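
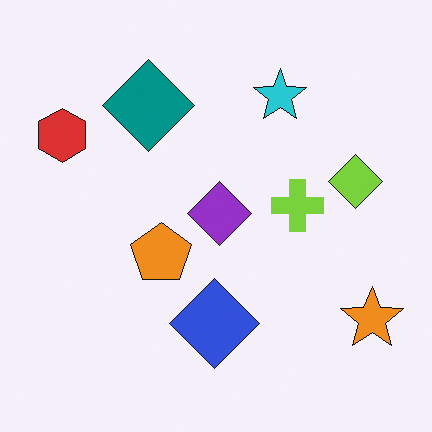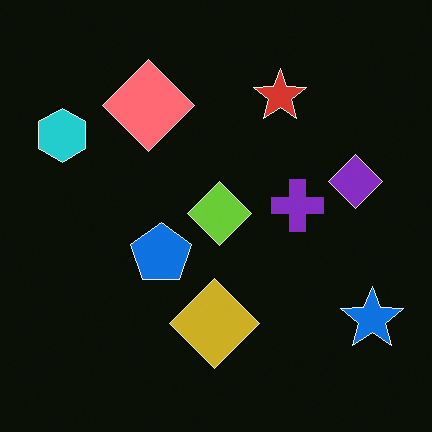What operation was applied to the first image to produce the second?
This is the original image color-inverted (negative).

The light background has become dark and every shape's color is its complement — a photographic negative.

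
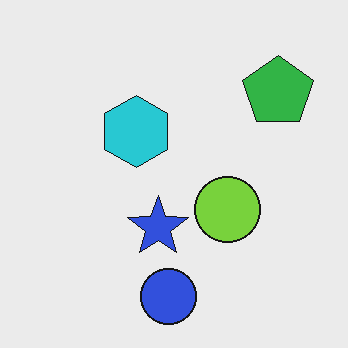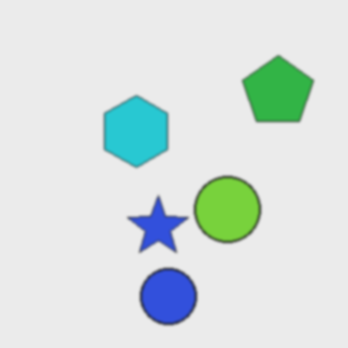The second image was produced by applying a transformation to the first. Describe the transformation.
The second image is the first given a subtle gaussian blur.

Shape edges and outlines are uniformly softened across the whole image.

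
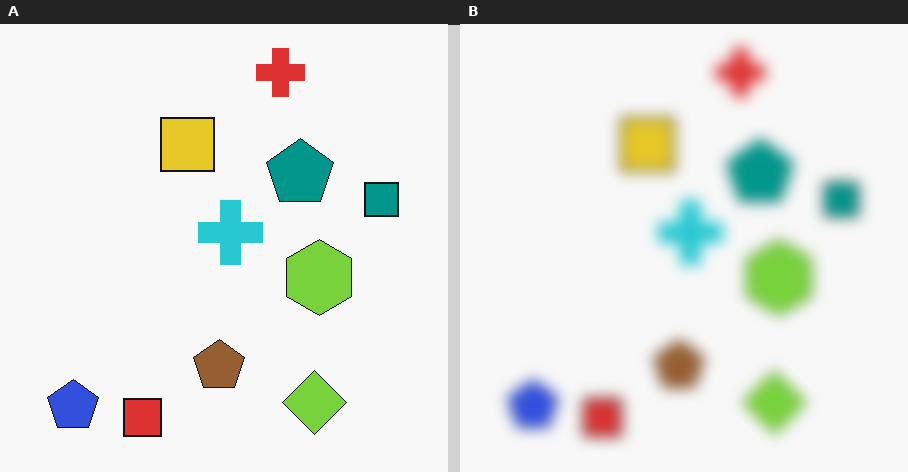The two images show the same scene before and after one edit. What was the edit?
The image was heavily blurred.

Shape edges and outlines are uniformly softened across the whole image.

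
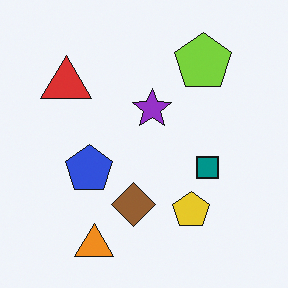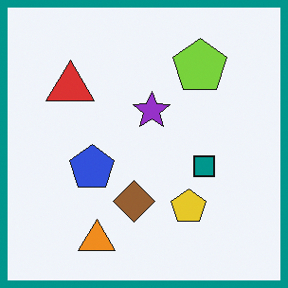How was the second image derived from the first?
It was framed with a teal border.

A solid teal frame runs around the edge of the second image, with the content slightly shrunk inside it.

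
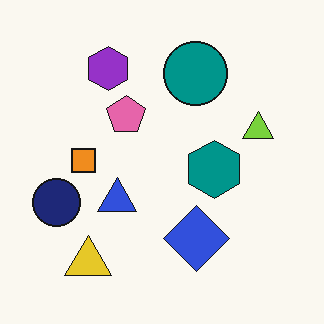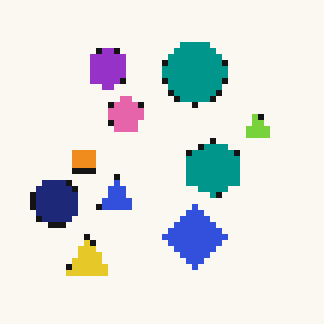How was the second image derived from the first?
This is the original image pixelated into visible square blocks.

Shapes are reduced to large square blocks; fine edges and outlines are lost — a downscale-then-upscale (mosaic) effect.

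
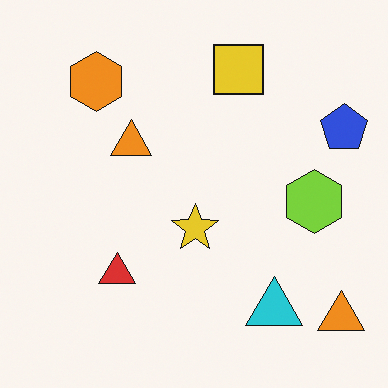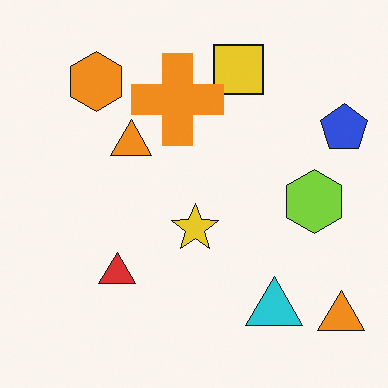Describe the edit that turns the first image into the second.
The image was overlaid with an additional orange cross.

An orange cross appears in the second image that is absent from the first.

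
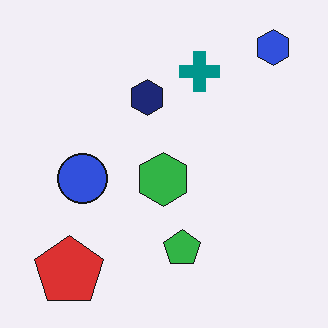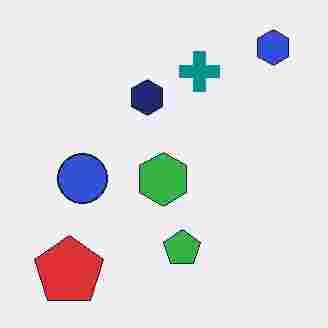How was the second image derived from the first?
The image was heavily JPEG-compressed with obvious blocking artifacts.

Blocky 8×8 compression artifacts appear around shape edges and the flat background shows ringing — characteristic JPEG degradation.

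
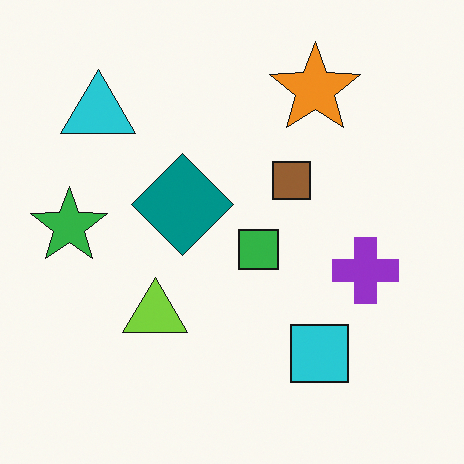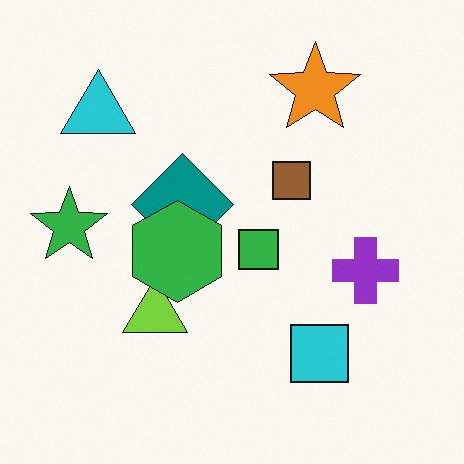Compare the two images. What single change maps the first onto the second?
Overlaid with an additional green hexagon.

A green hexagon appears in the second image that is absent from the first.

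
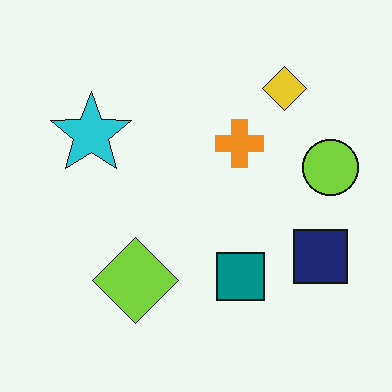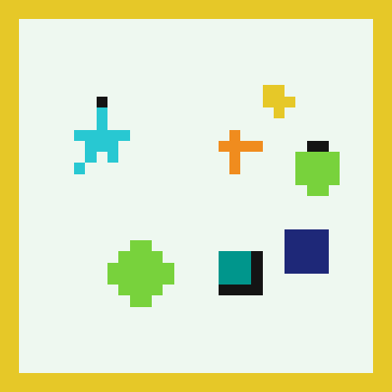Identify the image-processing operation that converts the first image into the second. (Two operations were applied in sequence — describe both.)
The image was heavily pixelated into large blocks, then framed with a yellow border.

Shapes are reduced to large square blocks; fine edges and outlines are lost — a downscale-then-upscale (mosaic) effect. A solid yellow frame runs around the edge of the second image, with the content slightly shrunk inside it.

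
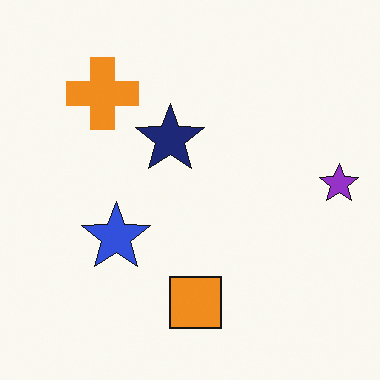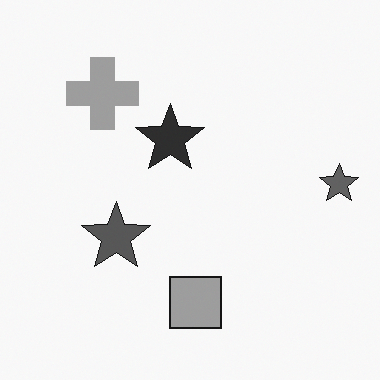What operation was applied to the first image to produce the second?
The image was converted to grayscale.

All color is removed — every shape is now a shade of grey.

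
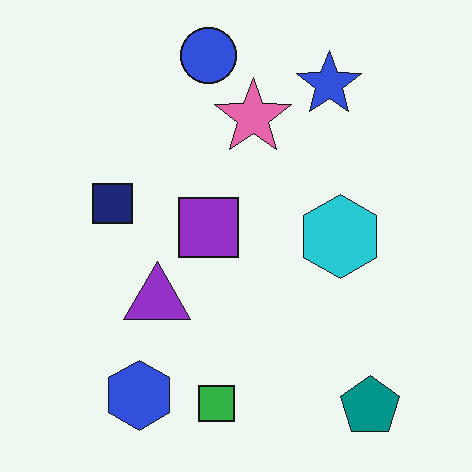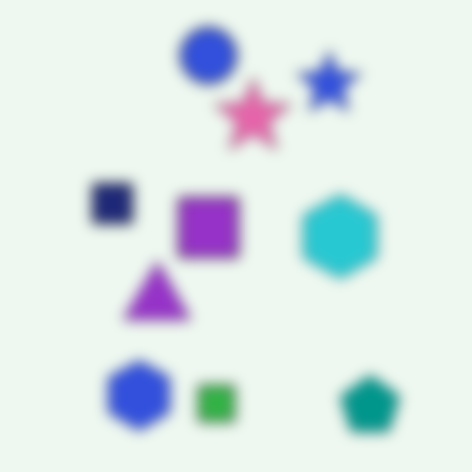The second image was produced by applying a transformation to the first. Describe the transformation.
The transformation is: heavily blurred.

Shape edges and outlines are uniformly softened across the whole image.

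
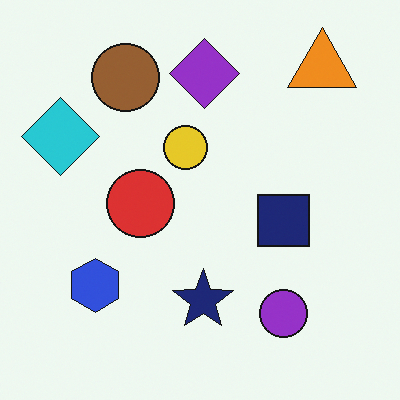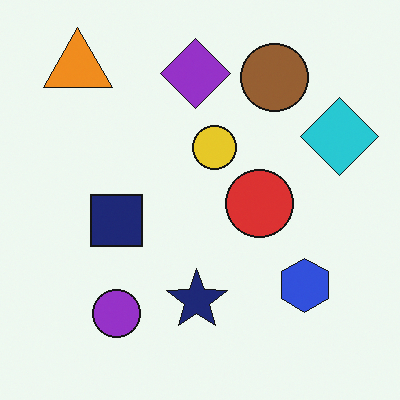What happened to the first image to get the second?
The transformation is: flipped horizontally (left ↔ right).

The cyan diamond is in the left of the first image and the right of the second — shapes on opposite sides of the vertical midline have swapped in a mirror flip.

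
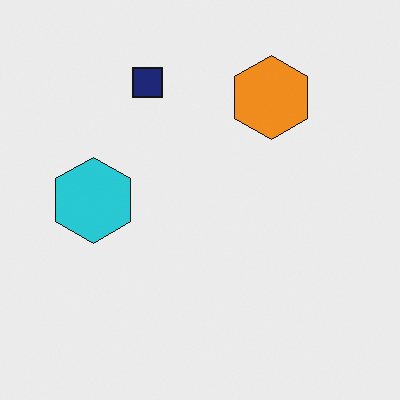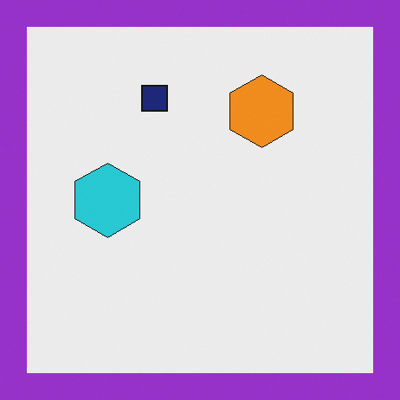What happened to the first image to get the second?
This is the original image framed with a purple border.

A solid purple frame runs around the edge of the second image, with the content slightly shrunk inside it.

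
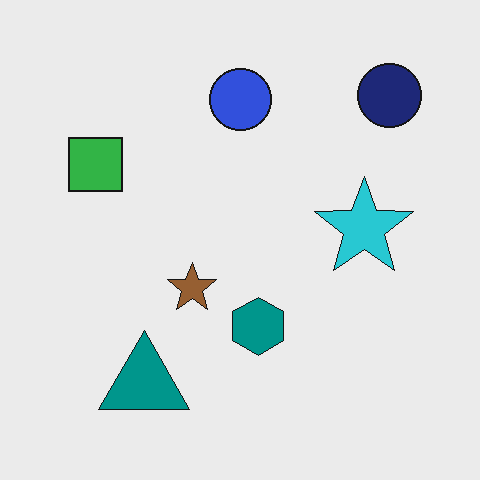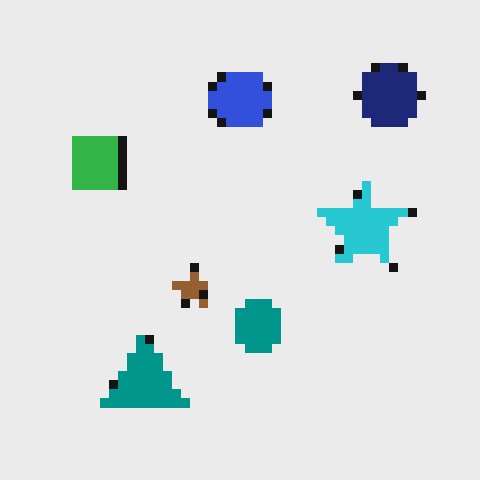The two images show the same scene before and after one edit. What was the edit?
It was coarsely pixelated.

Shapes are reduced to large square blocks; fine edges and outlines are lost — a downscale-then-upscale (mosaic) effect.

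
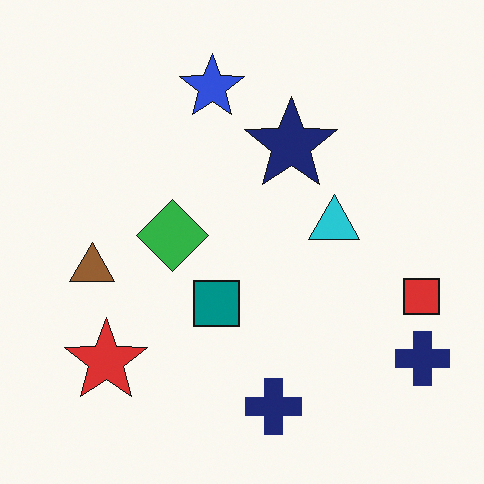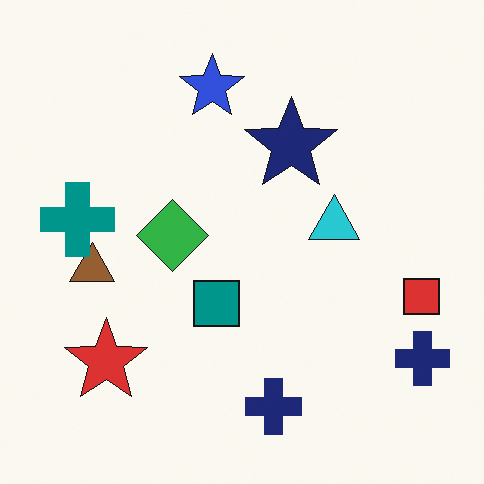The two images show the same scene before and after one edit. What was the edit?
Overlaid with an additional teal cross.

A teal cross appears in the second image that is absent from the first.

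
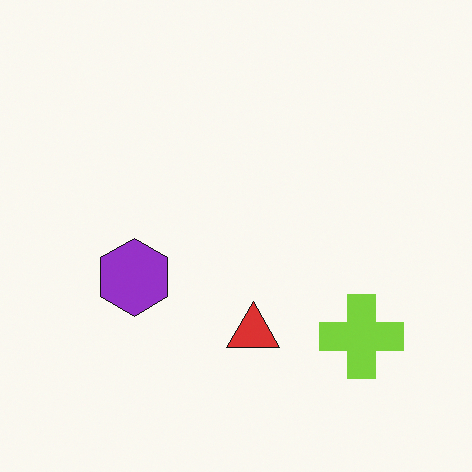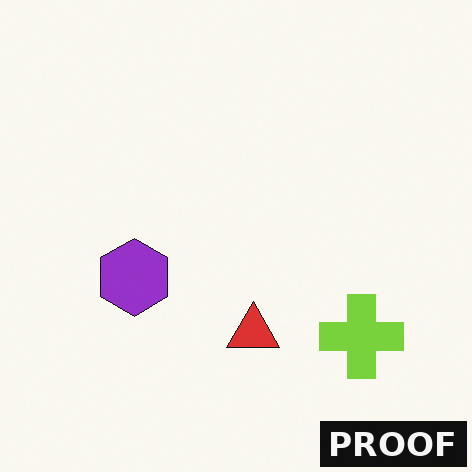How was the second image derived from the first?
The transformation is: watermarked with the text "PROOF" in the lower-right corner.

A dark label reading "PROOF" appears in the lower-right corner.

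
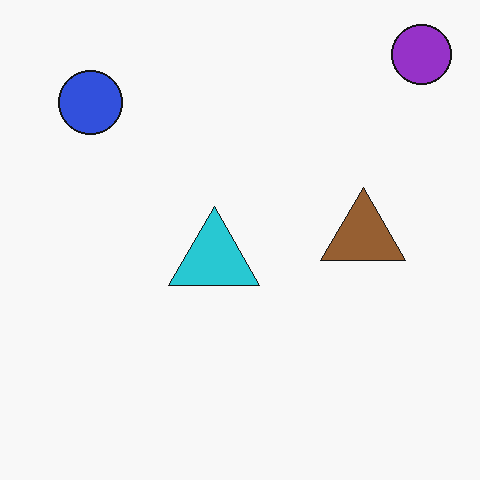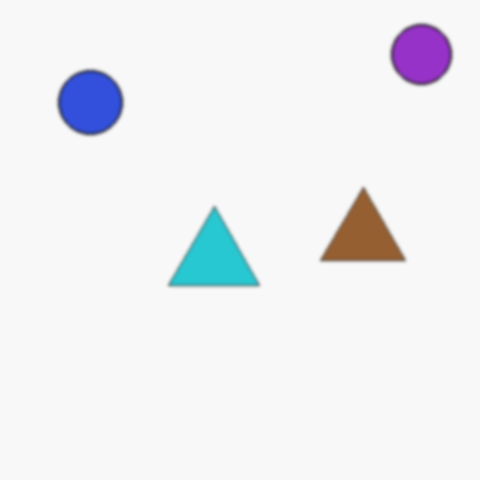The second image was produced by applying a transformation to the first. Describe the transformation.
The transformation is: slightly softened.

Shape edges and outlines are uniformly softened across the whole image.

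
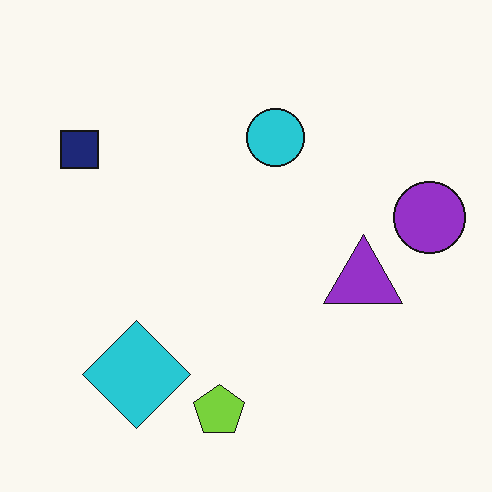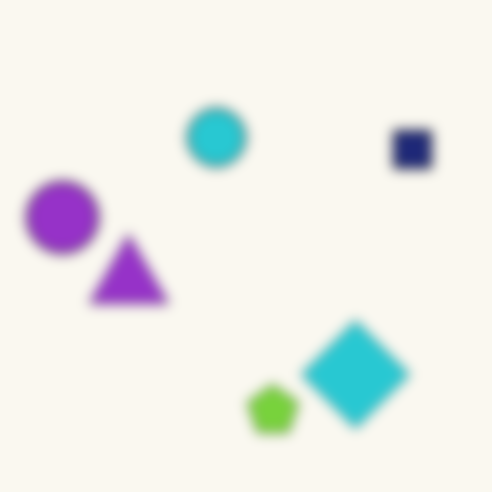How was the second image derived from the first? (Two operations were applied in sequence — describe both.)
It was strongly gaussian-blurred, then flipped horizontally (left ↔ right).

Shape edges and outlines are uniformly softened across the whole image. The purple circle is in the right of the first image and the left of the second — shapes on opposite sides of the vertical midline have swapped in a mirror flip.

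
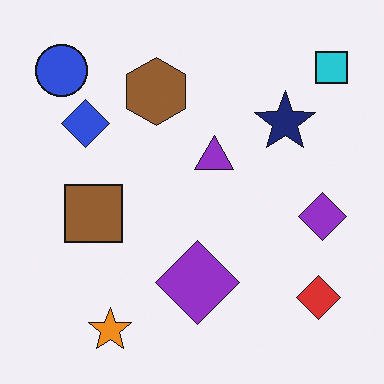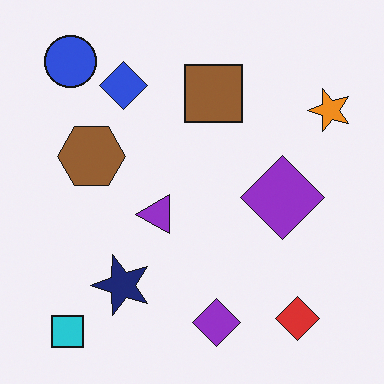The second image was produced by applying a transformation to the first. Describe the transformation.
The second image is the first transposed (reflected across the top-left ↔ bottom-right diagonal).

Shapes have swapped their row and column positions — what was in the top-right is now in the bottom-left — a diagonal reflection.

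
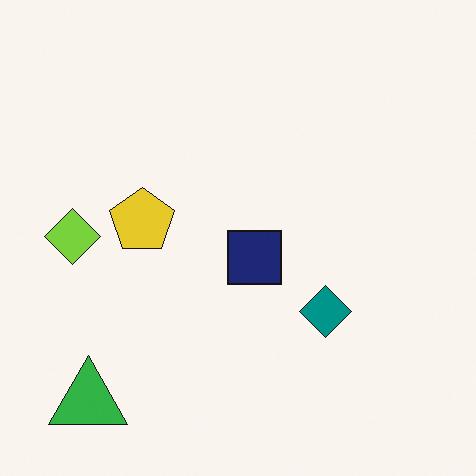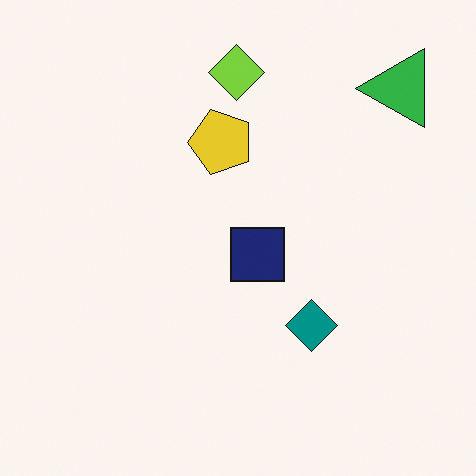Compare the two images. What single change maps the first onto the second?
This is the original image transposed (reflected across the top-left ↔ bottom-right diagonal).

Shapes have swapped their row and column positions — what was in the top-right is now in the bottom-left — a diagonal reflection.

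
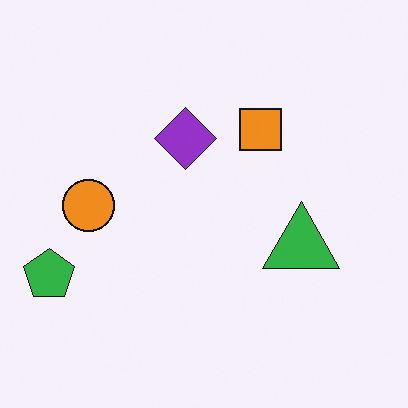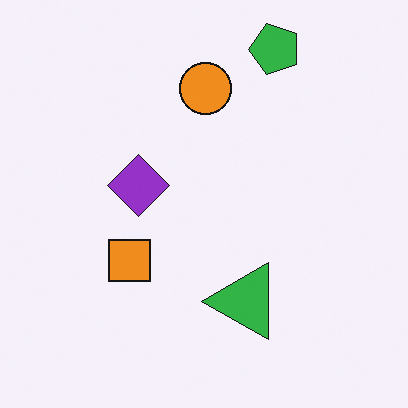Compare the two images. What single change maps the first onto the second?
The second image is the first transposed (reflected across the top-left ↔ bottom-right diagonal).

Shapes have swapped their row and column positions — what was in the top-right is now in the bottom-left — a diagonal reflection.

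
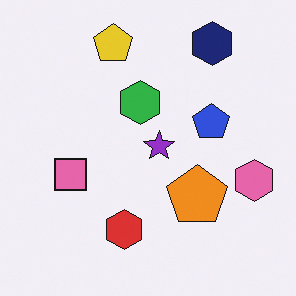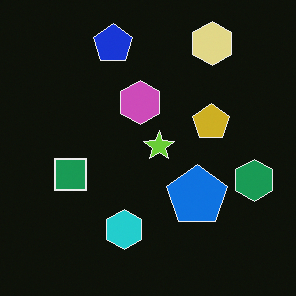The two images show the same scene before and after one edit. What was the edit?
The transformation is: color-inverted (negative).

The light background has become dark and every shape's color is its complement — a photographic negative.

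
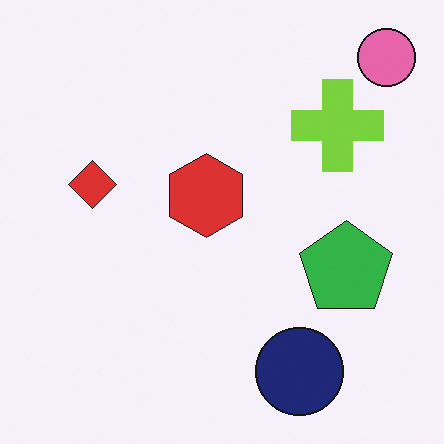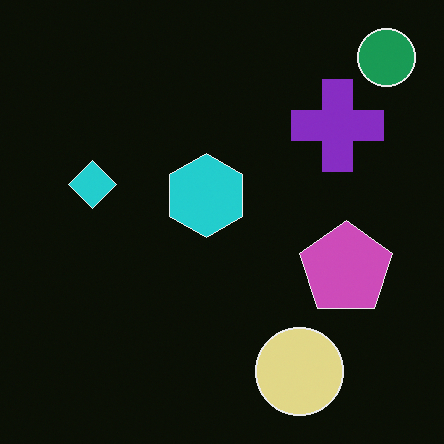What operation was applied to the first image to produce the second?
The second image is the first color-inverted (negative).

The light background has become dark and every shape's color is its complement — a photographic negative.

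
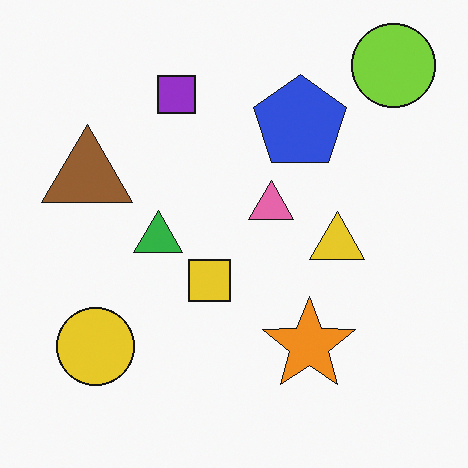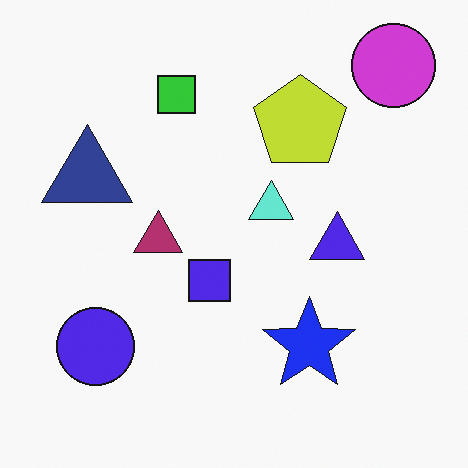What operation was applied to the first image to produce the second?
Hue-shifted through roughly half the color wheel.

Every shape's color has rotated by the same amount around the hue wheel — a uniform hue shift.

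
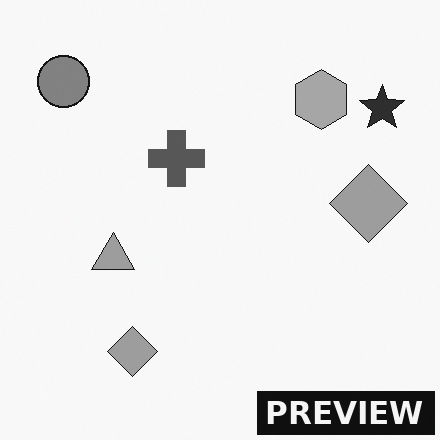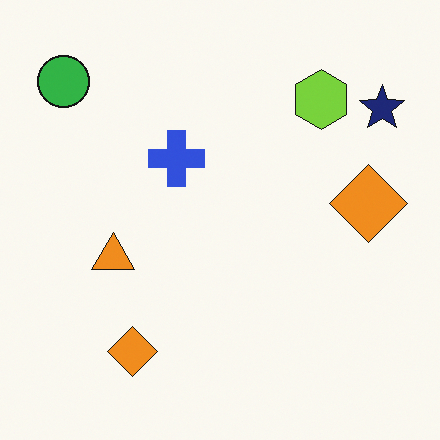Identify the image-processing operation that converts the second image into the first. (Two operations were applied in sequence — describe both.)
It was converted to grayscale, then watermarked with the text "PREVIEW" in the lower-right corner.

All color is removed — every shape is now a shade of grey. A dark label reading "PREVIEW" appears in the lower-right corner.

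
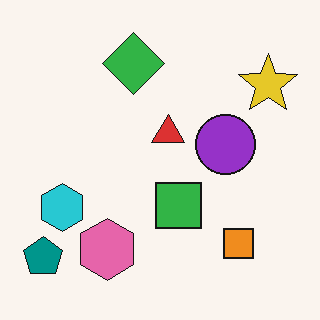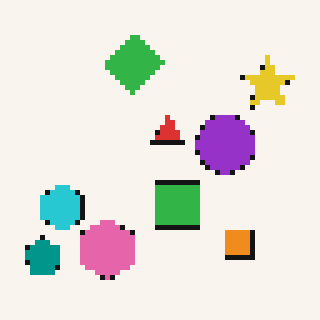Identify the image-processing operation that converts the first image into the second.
The transformation is: mildly pixelated.

Shapes are reduced to large square blocks; fine edges and outlines are lost — a downscale-then-upscale (mosaic) effect.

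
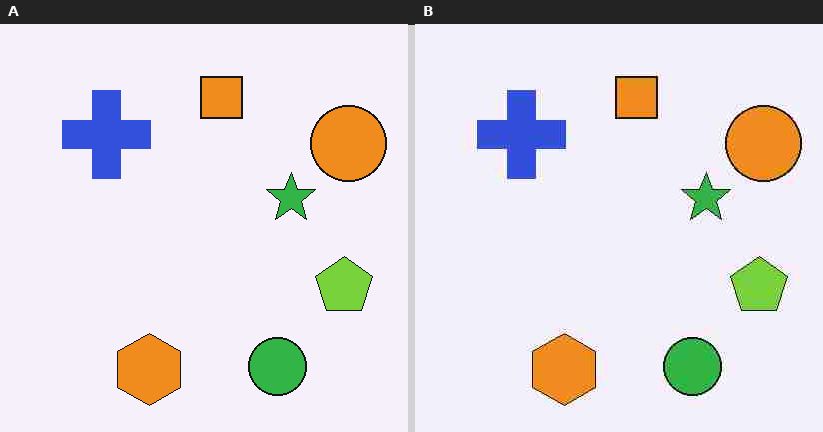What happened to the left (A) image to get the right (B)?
The transformation is: heavily JPEG-compressed with obvious blocking artifacts.

Blocky 8×8 compression artifacts appear around shape edges and the flat background shows ringing — characteristic JPEG degradation.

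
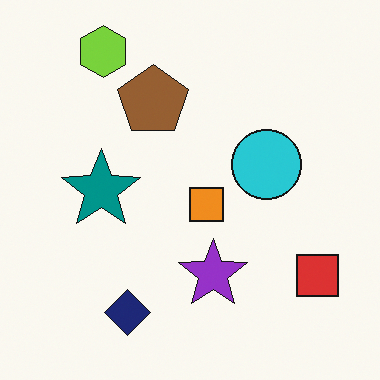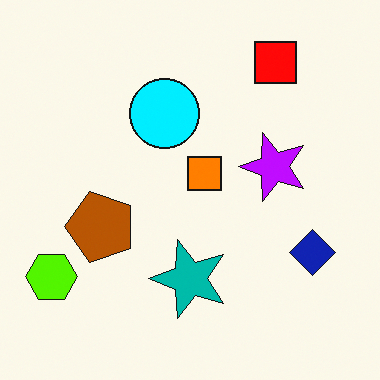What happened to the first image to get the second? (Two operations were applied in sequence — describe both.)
Made much more vivid (saturation change), then rotated 90° counter-clockwise.

All colors are more vivid — a global saturation change. The lime hexagon sits in the top-left of the first image and the bottom-left of the second — consistent with a whole-image 90° counter-clockwise rotation.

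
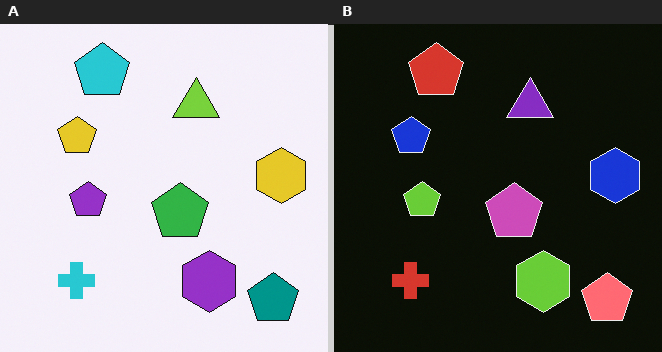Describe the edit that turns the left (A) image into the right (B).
The image was color-inverted (negative).

The light background has become dark and every shape's color is its complement — a photographic negative.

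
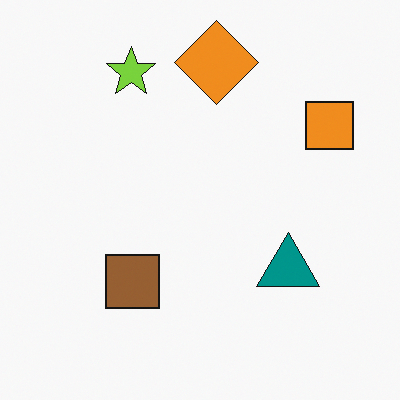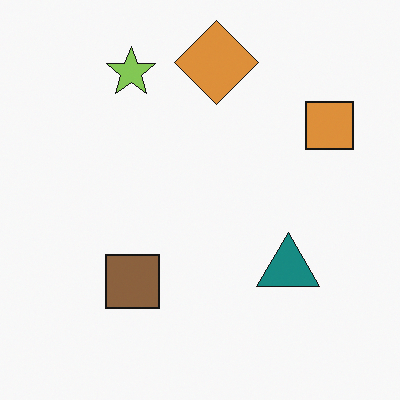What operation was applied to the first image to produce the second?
This is the original image slightly desaturated.

All colors are more muted and greyish — a global saturation change.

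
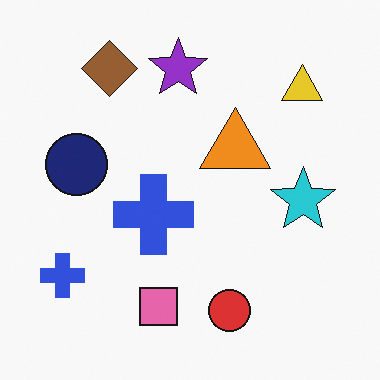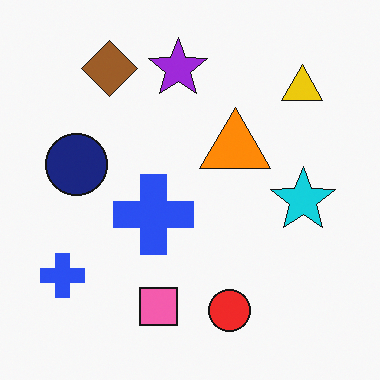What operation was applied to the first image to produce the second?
The transformation is: slightly oversaturated.

All colors are more vivid — a global saturation change.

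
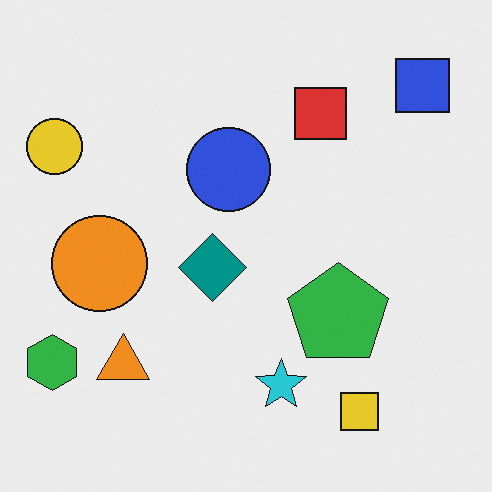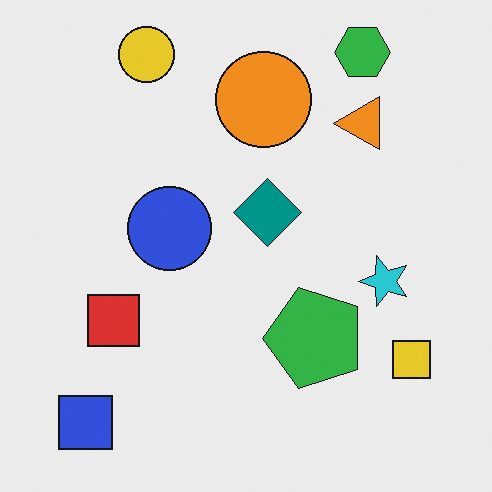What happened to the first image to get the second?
The second image is the first transposed (reflected across the top-left ↔ bottom-right diagonal).

Shapes have swapped their row and column positions — what was in the top-right is now in the bottom-left — a diagonal reflection.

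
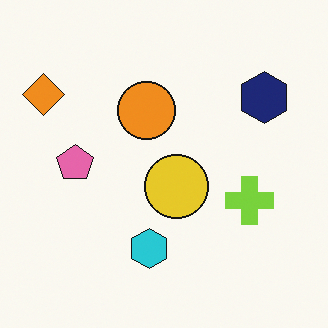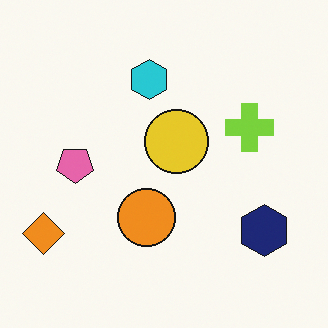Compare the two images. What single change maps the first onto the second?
The second image is the first flipped vertically (top ↔ bottom).

The cyan hexagon is in the bottom of the first image and the top of the second — shapes on opposite sides of the horizontal midline have swapped in a mirror flip.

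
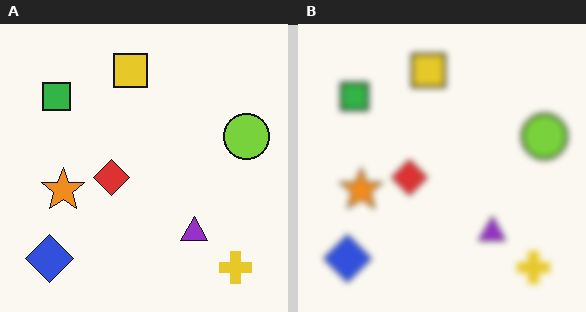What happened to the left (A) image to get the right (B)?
It was moderately blurred.

Shape edges and outlines are uniformly softened across the whole image.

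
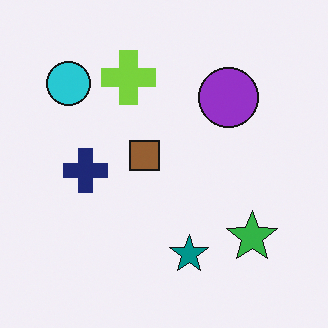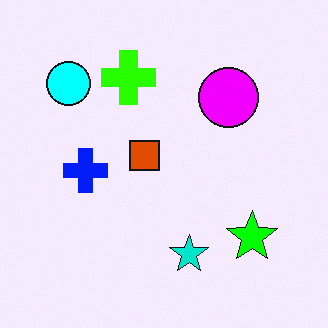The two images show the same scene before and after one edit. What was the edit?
The transformation is: heavily oversaturated.

All colors are more vivid — a global saturation change.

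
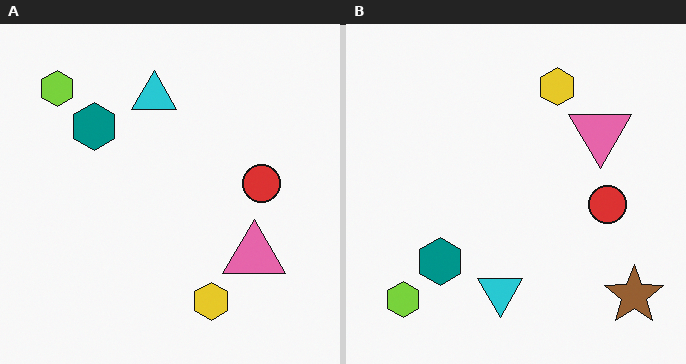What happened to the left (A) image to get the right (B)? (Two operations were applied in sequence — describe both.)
This is the original image flipped vertically (top ↔ bottom), then overlaid with an additional brown star.

The yellow hexagon is in the bottom of the left (A) image and the top of the right (B) — shapes on opposite sides of the horizontal midline have swapped in a mirror flip. A brown star appears in the right (B) image that is absent from the left (A).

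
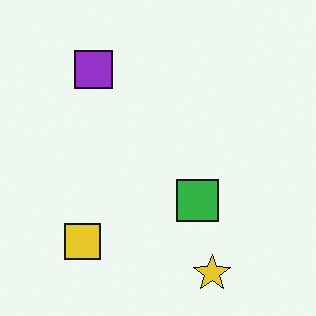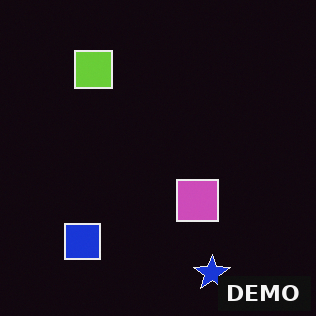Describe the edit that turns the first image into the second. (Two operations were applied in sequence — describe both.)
The transformation is: color-inverted (negative), then watermarked with the text "DEMO" in the lower-right corner.

The light background has become dark and every shape's color is its complement — a photographic negative. A dark label reading "DEMO" appears in the lower-right corner.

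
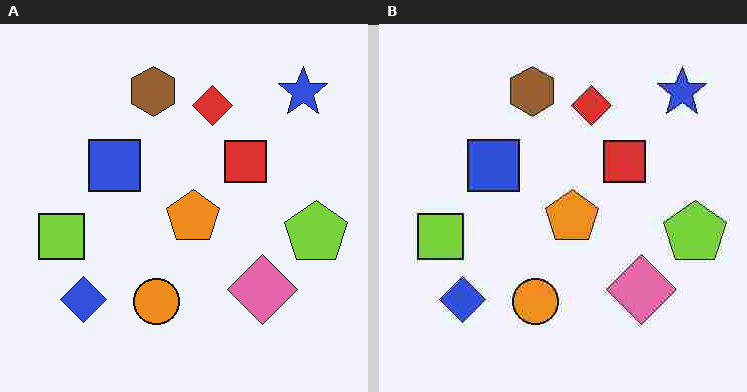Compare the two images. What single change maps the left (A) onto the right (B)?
This is the original image degraded with heavy JPEG compression.

Blocky 8×8 compression artifacts appear around shape edges and the flat background shows ringing — characteristic JPEG degradation.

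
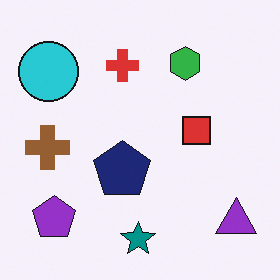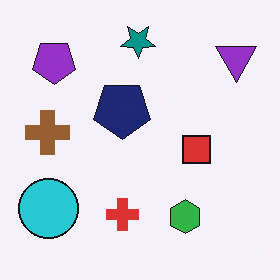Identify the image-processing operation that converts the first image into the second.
It was flipped vertically (top ↔ bottom).

The teal star is in the bottom of the first image and the top of the second — shapes on opposite sides of the horizontal midline have swapped in a mirror flip.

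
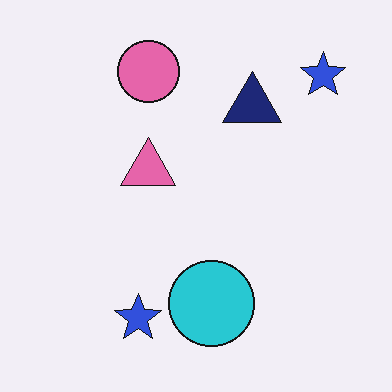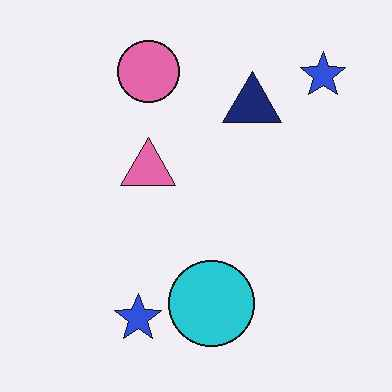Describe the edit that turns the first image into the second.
Given moderate JPEG compression.

Blocky 8×8 compression artifacts appear around shape edges and the flat background shows ringing — characteristic JPEG degradation.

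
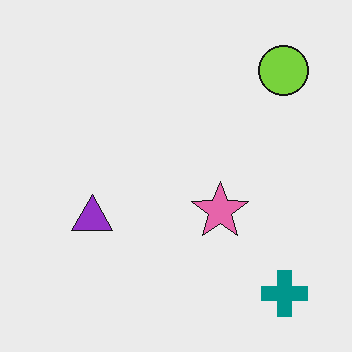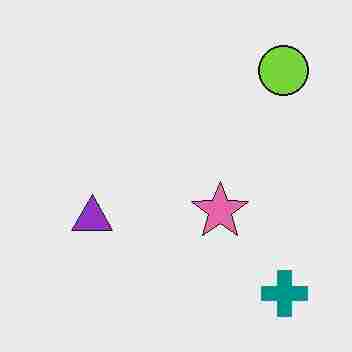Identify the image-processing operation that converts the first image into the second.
The transformation is: heavily JPEG-compressed with obvious blocking artifacts.

Blocky 8×8 compression artifacts appear around shape edges and the flat background shows ringing — characteristic JPEG degradation.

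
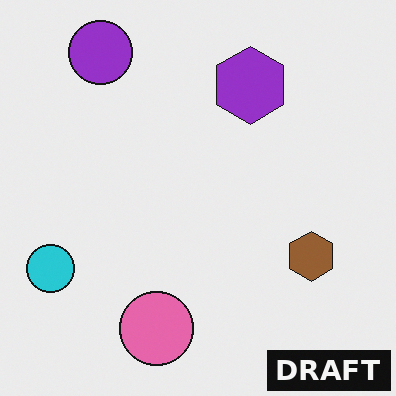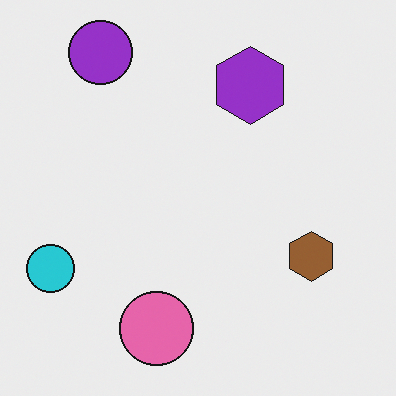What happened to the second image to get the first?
This is the original image watermarked with the text "DRAFT" in the lower-right corner.

A dark label reading "DRAFT" appears in the lower-right corner.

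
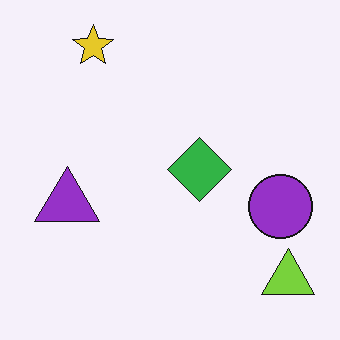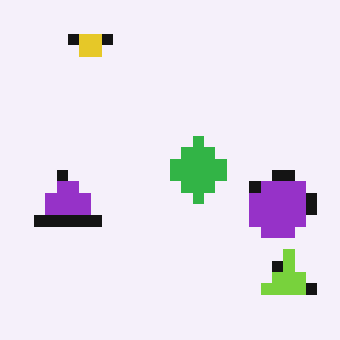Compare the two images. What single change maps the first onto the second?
The image was heavily pixelated into large blocks.

Shapes are reduced to large square blocks; fine edges and outlines are lost — a downscale-then-upscale (mosaic) effect.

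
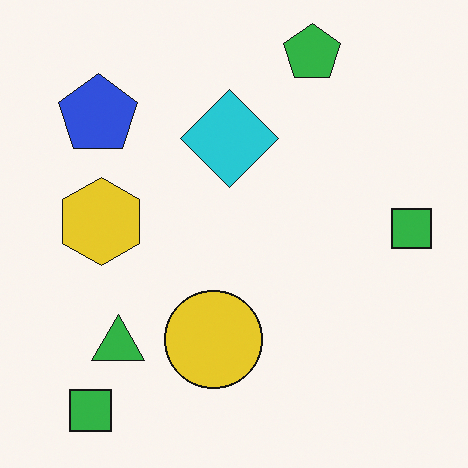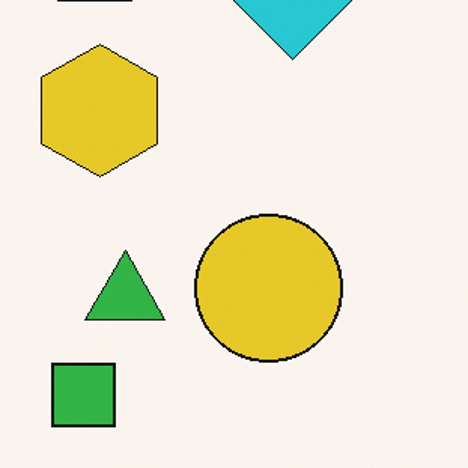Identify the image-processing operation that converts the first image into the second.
Cropped to a modestly smaller region and rescaled.

The visible shapes are larger and the field of view is narrower; shapes near the original edges may be partly or wholly outside the frame — a crop-and-rescale.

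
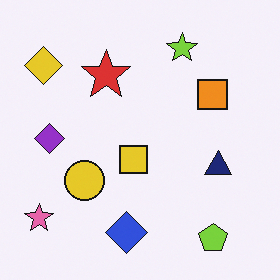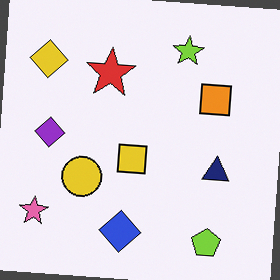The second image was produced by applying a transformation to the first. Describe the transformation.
The second image is the first rotated clockwise by a small amount.

Every shape is tilted by the same angle and the image corners show triangular fill wedges — a whole-image rotation by a non-right angle.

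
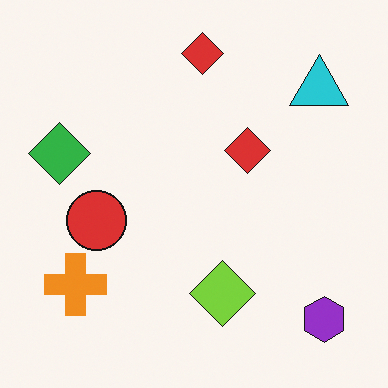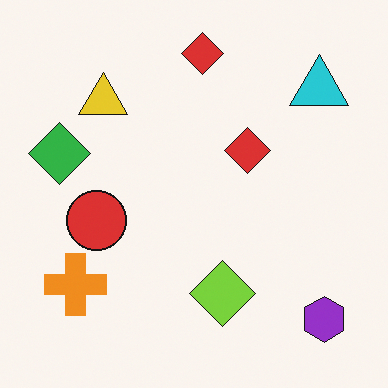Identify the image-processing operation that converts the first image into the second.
The image was overlaid with an additional yellow triangle.

A yellow triangle appears in the second image that is absent from the first.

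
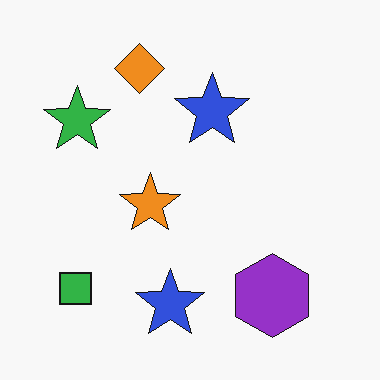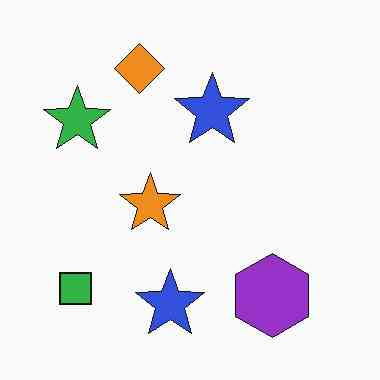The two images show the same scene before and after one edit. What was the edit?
This is the original image JPEG-compressed with visible artifacts.

Blocky 8×8 compression artifacts appear around shape edges and the flat background shows ringing — characteristic JPEG degradation.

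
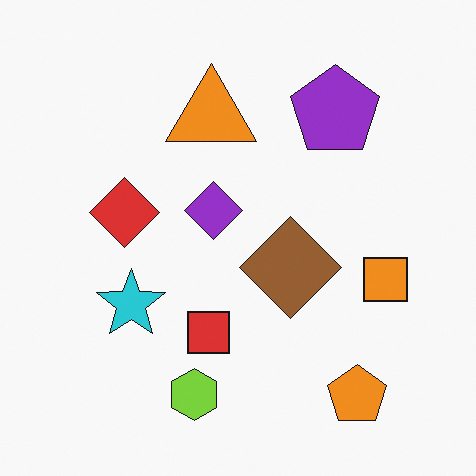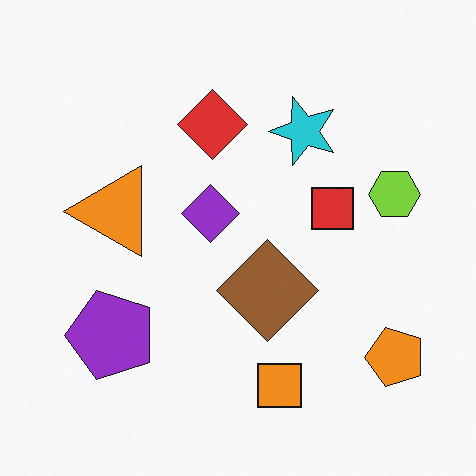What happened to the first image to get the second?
It was transposed (reflected across the top-left ↔ bottom-right diagonal).

Shapes have swapped their row and column positions — what was in the top-right is now in the bottom-left — a diagonal reflection.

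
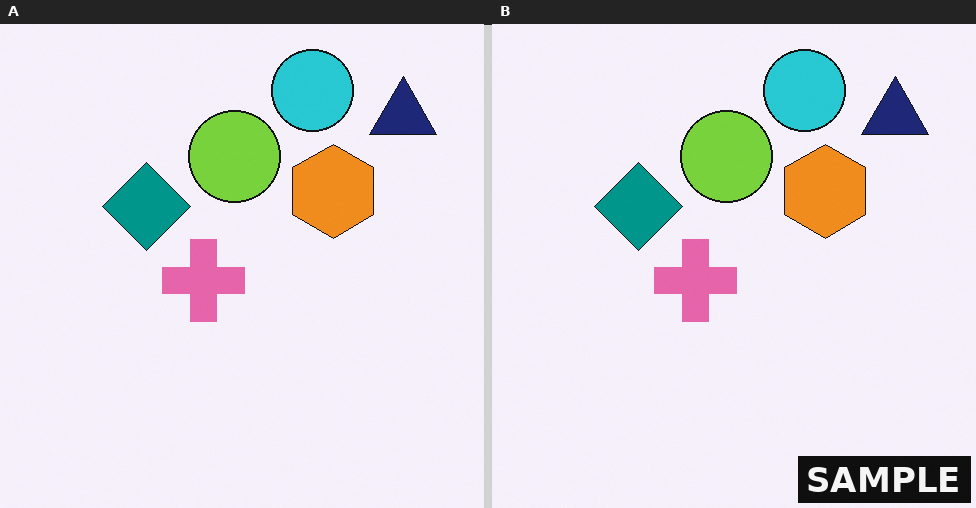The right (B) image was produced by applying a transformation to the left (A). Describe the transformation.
The transformation is: watermarked with the text "SAMPLE" in the lower-right corner.

A dark label reading "SAMPLE" appears in the lower-right corner.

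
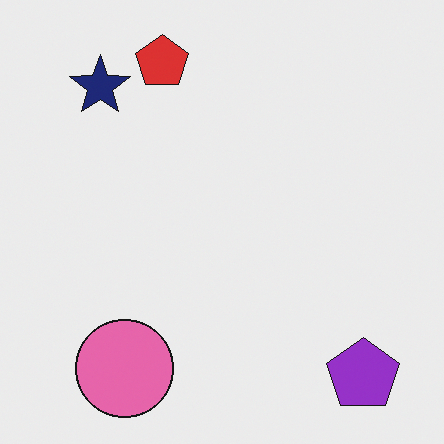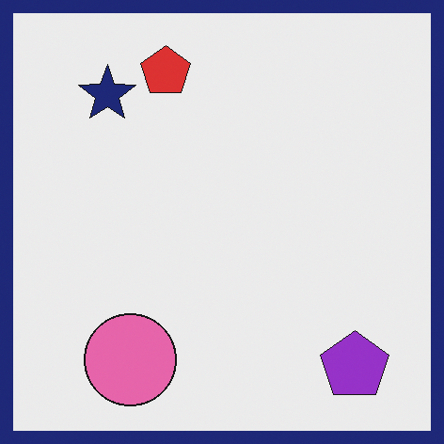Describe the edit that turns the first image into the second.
Framed with a navy border.

A solid navy frame runs around the edge of the second image, with the content slightly shrunk inside it.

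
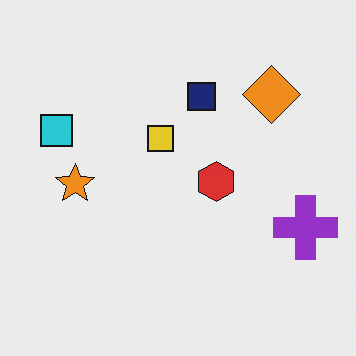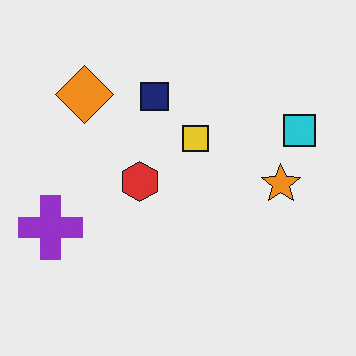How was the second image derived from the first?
The image was flipped horizontally (left ↔ right).

The purple cross is in the right of the first image and the left of the second — shapes on opposite sides of the vertical midline have swapped in a mirror flip.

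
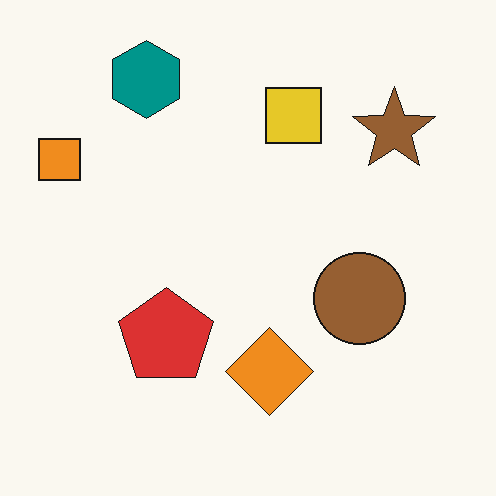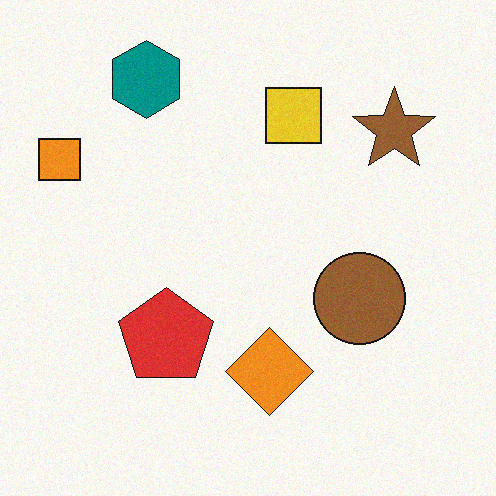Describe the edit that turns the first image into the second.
The transformation is: degraded with light additive noise.

Random speckle covers the whole image, including the flat background.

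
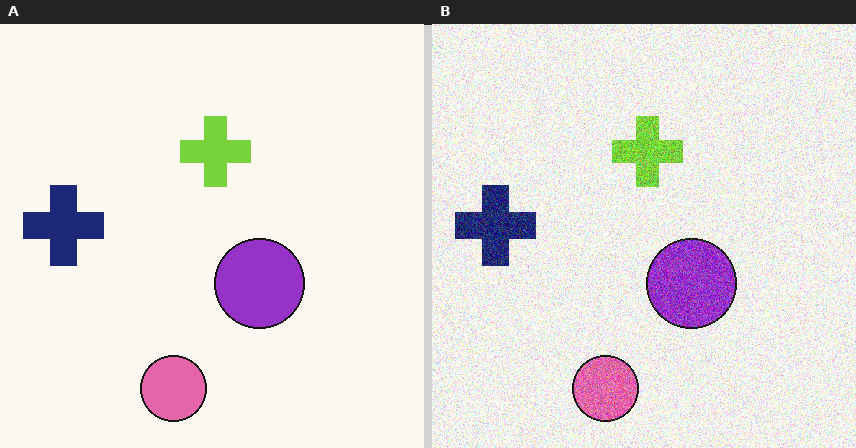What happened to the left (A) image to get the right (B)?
The image was degraded with a thick layer of grain.

Random speckle covers the whole image, including the flat background.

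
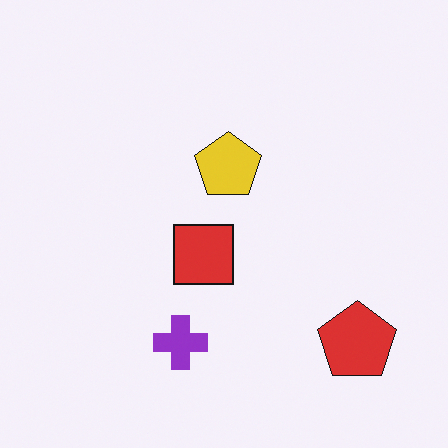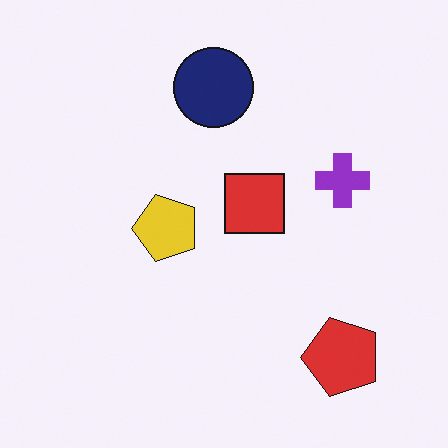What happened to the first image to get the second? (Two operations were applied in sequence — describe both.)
The transformation is: transposed (reflected across the top-left ↔ bottom-right diagonal), then overlaid with an additional navy circle.

Shapes have swapped their row and column positions — what was in the top-right is now in the bottom-left — a diagonal reflection. A navy circle appears in the second image that is absent from the first.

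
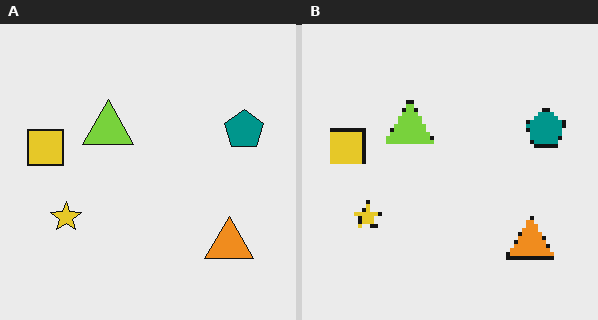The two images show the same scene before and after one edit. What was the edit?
The right (B) image is the left (A) lightly pixelated (a mild mosaic effect).

Shapes are reduced to large square blocks; fine edges and outlines are lost — a downscale-then-upscale (mosaic) effect.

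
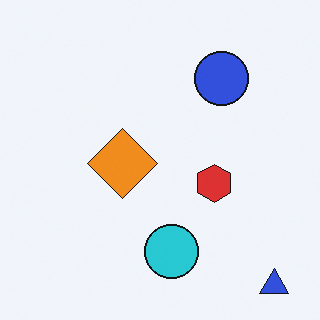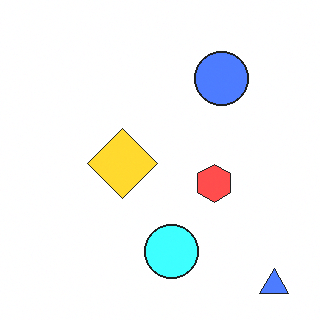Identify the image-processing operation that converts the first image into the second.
The second image is the first substantially brightened.

Every pixel — background and shapes alike — is uniformly brightened.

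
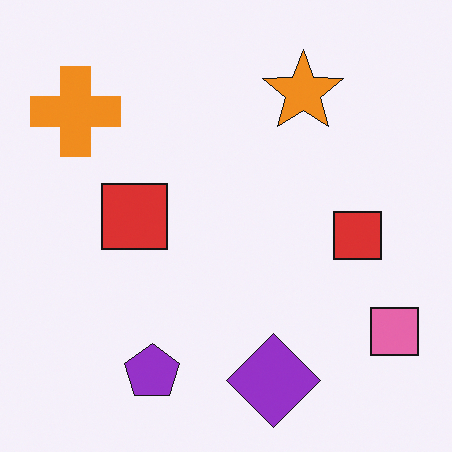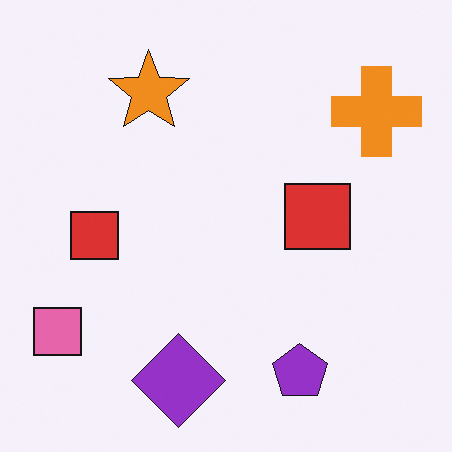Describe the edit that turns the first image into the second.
The image was flipped horizontally (left ↔ right).

The pink square is in the bottom-right of the first image and the bottom-left of the second — shapes on opposite sides of the vertical midline have swapped in a mirror flip.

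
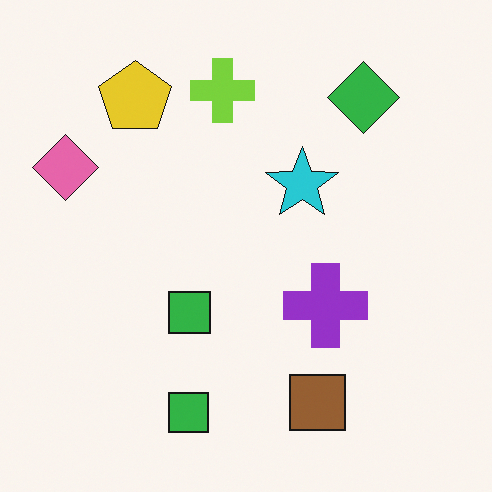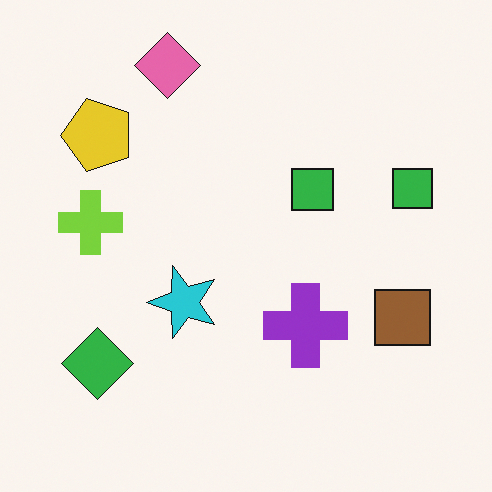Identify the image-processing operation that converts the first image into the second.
This is the original image transposed (reflected across the top-left ↔ bottom-right diagonal).

Shapes have swapped their row and column positions — what was in the top-right is now in the bottom-left — a diagonal reflection.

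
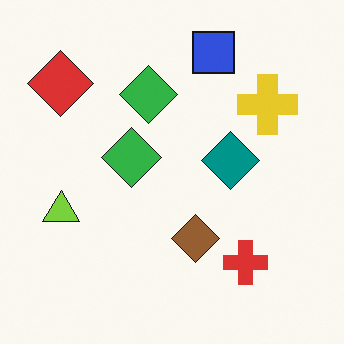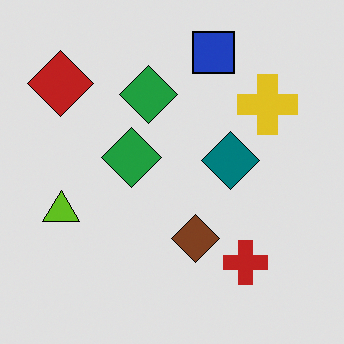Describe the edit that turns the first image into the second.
It was moderately posterized.

Each flat color has snapped to a coarser quantized level — most visibly, the near-white background has dropped to a flat grey.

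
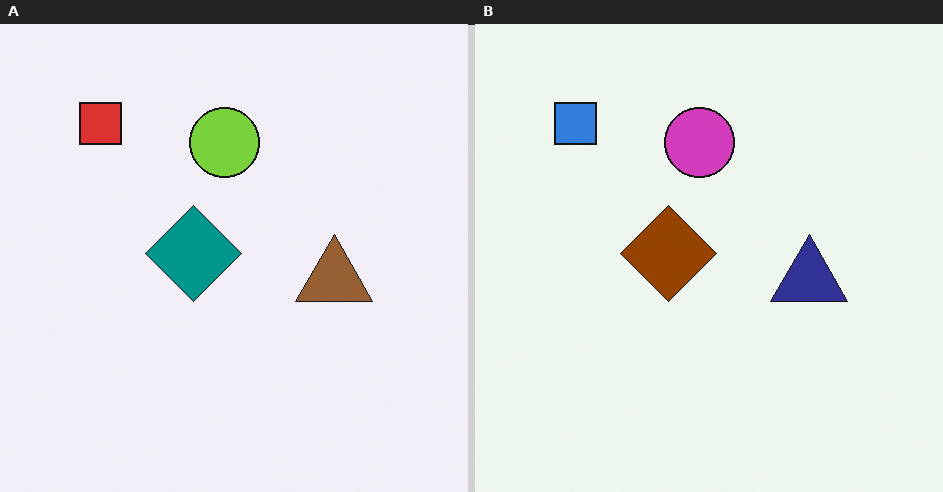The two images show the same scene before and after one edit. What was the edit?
The transformation is: hue-shifted by a large amount.

Every shape's color has rotated by the same amount around the hue wheel — a uniform hue shift.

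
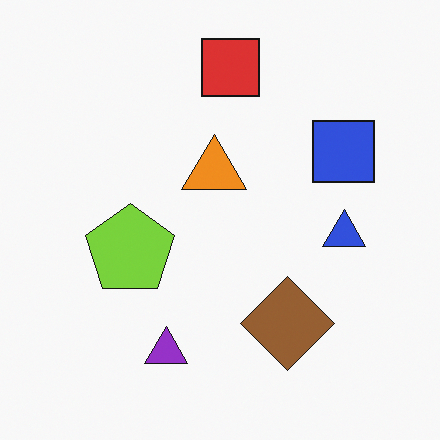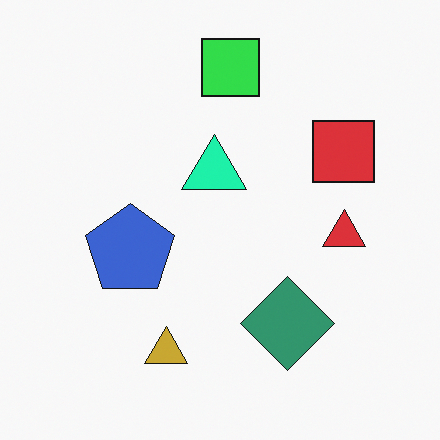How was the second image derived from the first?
Hue-shifted by a moderate amount.

Every shape's color has rotated by the same amount around the hue wheel — a uniform hue shift.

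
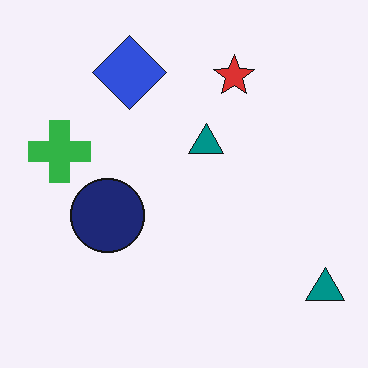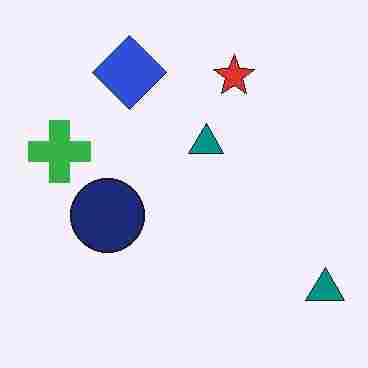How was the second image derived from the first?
This is the original image degraded with heavy JPEG compression.

Blocky 8×8 compression artifacts appear around shape edges and the flat background shows ringing — characteristic JPEG degradation.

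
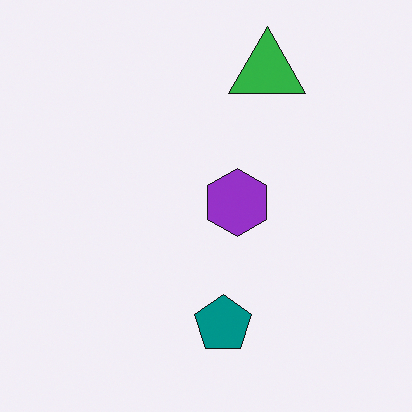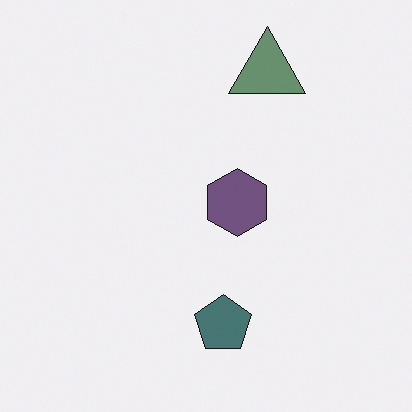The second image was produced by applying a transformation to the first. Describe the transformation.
The transformation is: heavily desaturated.

All colors are more muted and greyish — a global saturation change.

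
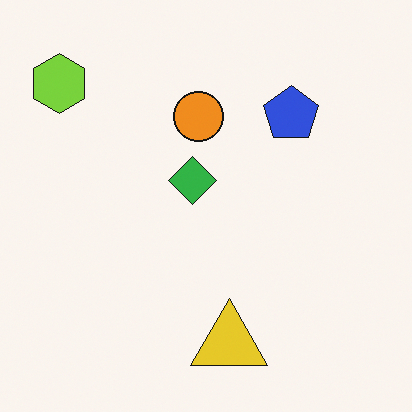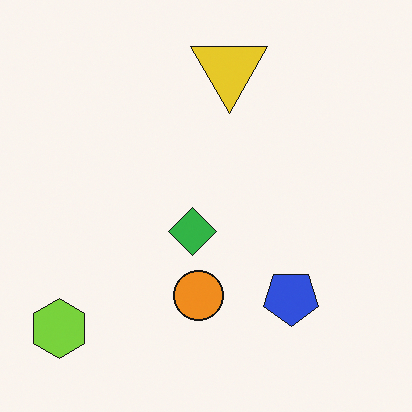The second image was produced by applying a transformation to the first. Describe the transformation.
This is the original image flipped vertically (top ↔ bottom).

The yellow triangle is in the bottom of the first image and the top of the second — shapes on opposite sides of the horizontal midline have swapped in a mirror flip.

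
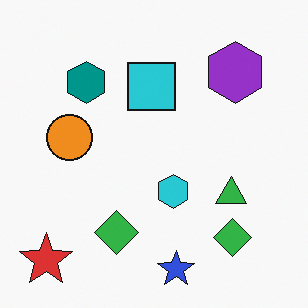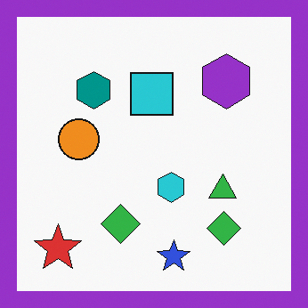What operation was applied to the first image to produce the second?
Framed with a purple border.

A solid purple frame runs around the edge of the second image, with the content slightly shrunk inside it.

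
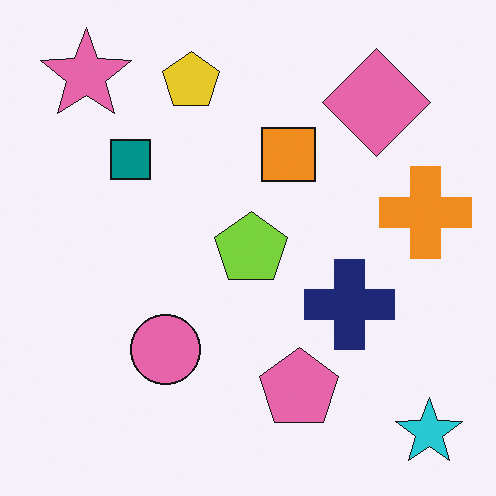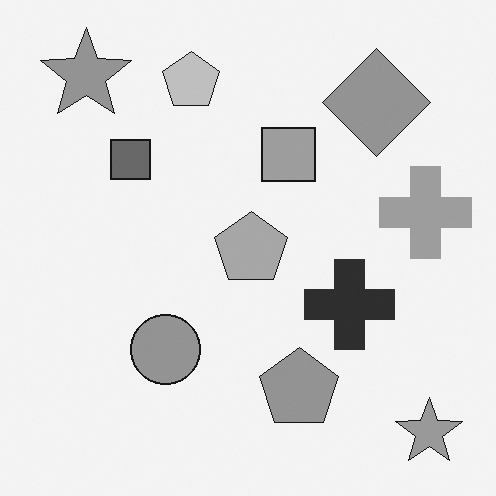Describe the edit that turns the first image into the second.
The image was converted to grayscale.

All color is removed — every shape is now a shade of grey.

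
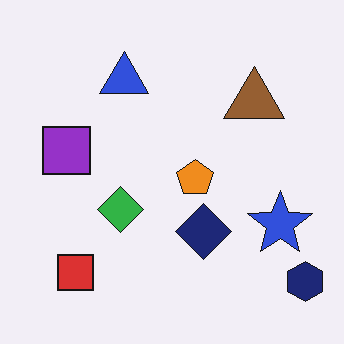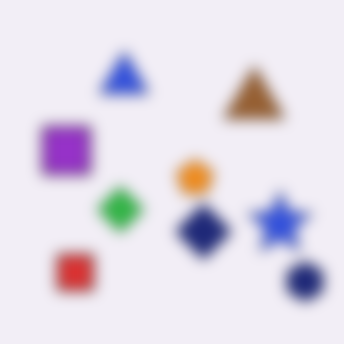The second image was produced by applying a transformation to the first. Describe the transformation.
The image was heavily blurred.

Shape edges and outlines are uniformly softened across the whole image.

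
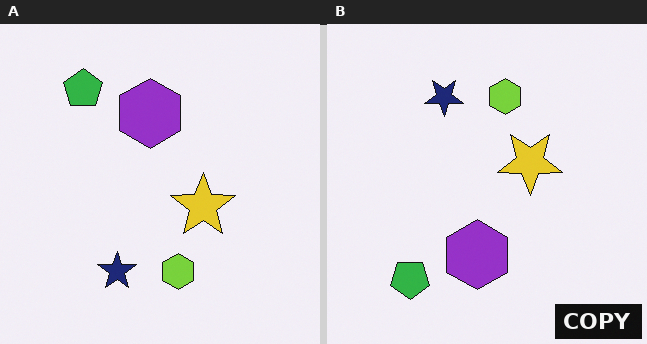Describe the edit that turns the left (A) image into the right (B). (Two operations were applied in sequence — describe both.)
This is the original image flipped vertically (top ↔ bottom), then watermarked with the text "COPY" in the lower-right corner.

The green pentagon is in the top-left of the left (A) image and the bottom-left of the right (B) — shapes on opposite sides of the horizontal midline have swapped in a mirror flip. A dark label reading "COPY" appears in the lower-right corner.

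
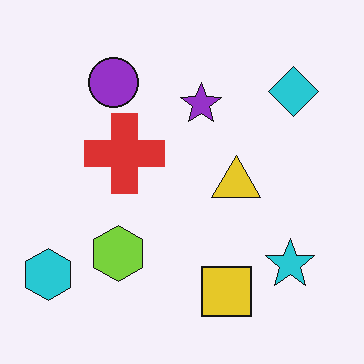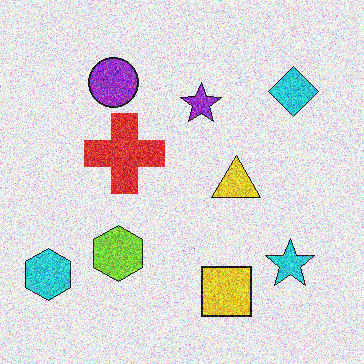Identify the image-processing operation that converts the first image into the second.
This is the original image degraded with strong gaussian noise.

Random speckle covers the whole image, including the flat background.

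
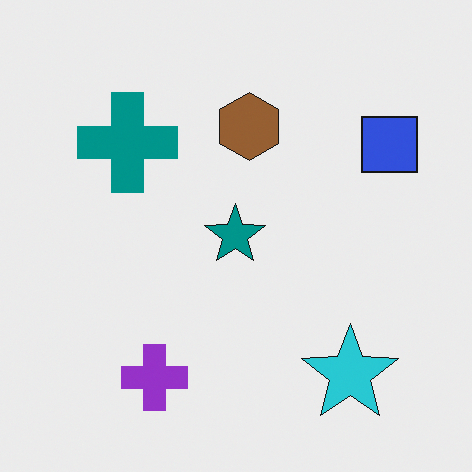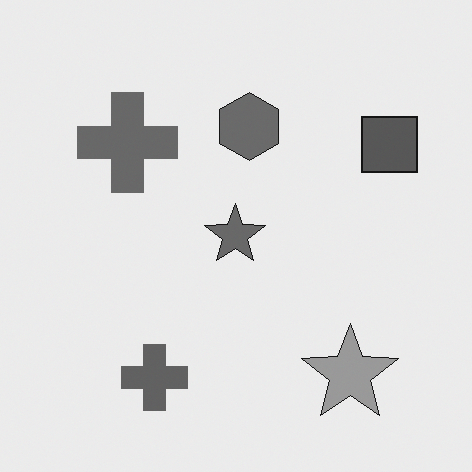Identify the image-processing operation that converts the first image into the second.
Converted to grayscale.

All color is removed — every shape is now a shade of grey.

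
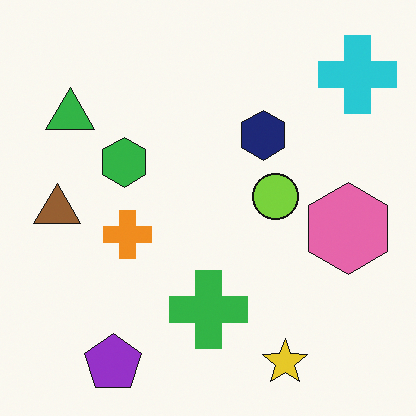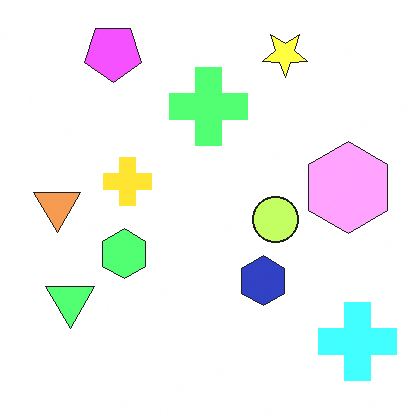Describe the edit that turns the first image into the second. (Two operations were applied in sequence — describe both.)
It was flipped vertically (top ↔ bottom), then noticeably brightened.

The purple pentagon is in the bottom-left of the first image and the top-left of the second — shapes on opposite sides of the horizontal midline have swapped in a mirror flip. Every pixel — background and shapes alike — is uniformly brightened.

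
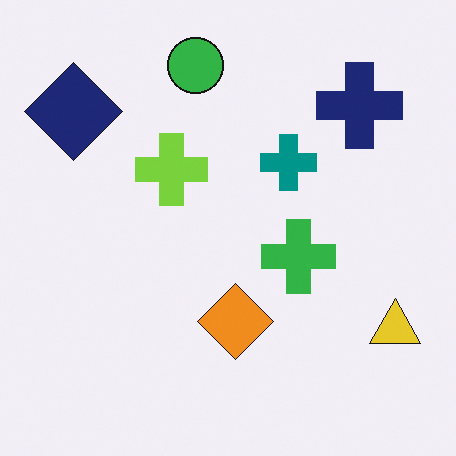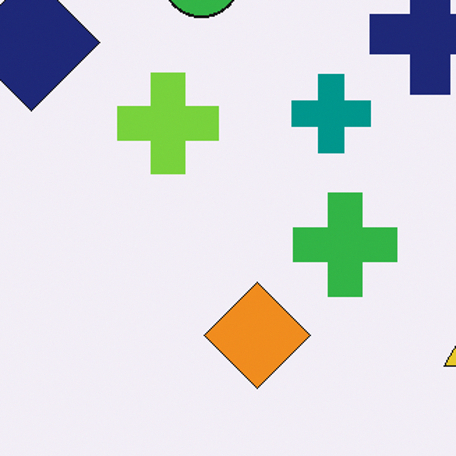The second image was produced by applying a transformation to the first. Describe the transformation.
The second image is the first cropped slightly and scaled back up.

The visible shapes are larger and the field of view is narrower; shapes near the original edges may be partly or wholly outside the frame — a crop-and-rescale.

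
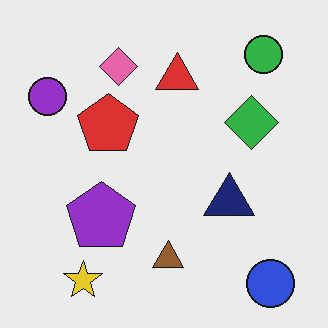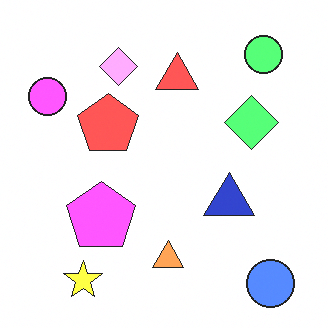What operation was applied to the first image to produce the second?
The image was noticeably brightened.

Every pixel — background and shapes alike — is uniformly brightened.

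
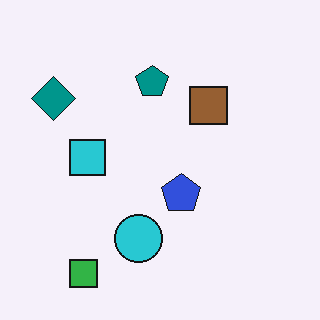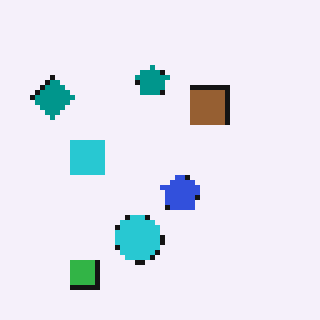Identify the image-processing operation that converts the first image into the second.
The second image is the first lightly pixelated (a mild mosaic effect).

Shapes are reduced to large square blocks; fine edges and outlines are lost — a downscale-then-upscale (mosaic) effect.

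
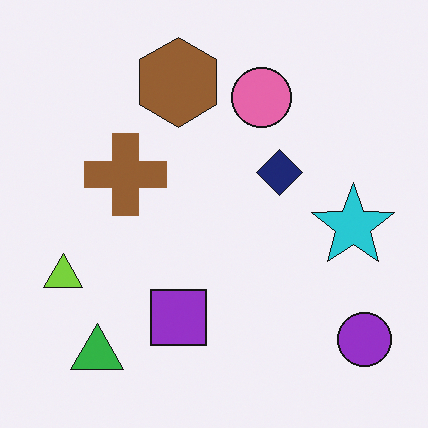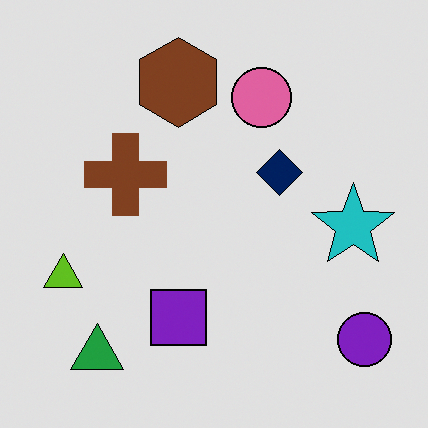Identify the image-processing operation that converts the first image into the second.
This is the original image posterized to a reduced palette.

Each flat color has snapped to a coarser quantized level — most visibly, the near-white background has dropped to a flat grey.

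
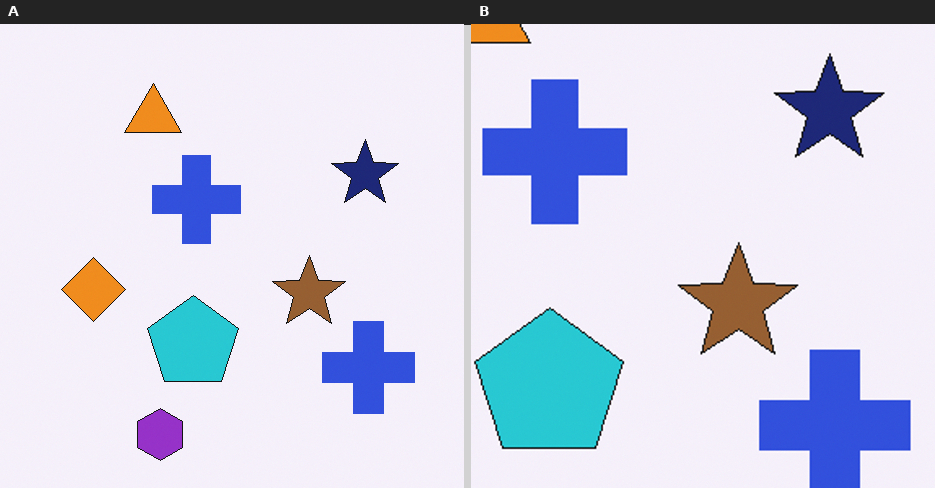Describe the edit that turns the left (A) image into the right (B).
The transformation is: cropped tightly and scaled back up.

The visible shapes are larger and the field of view is narrower; shapes near the original edges may be partly or wholly outside the frame — a crop-and-rescale.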